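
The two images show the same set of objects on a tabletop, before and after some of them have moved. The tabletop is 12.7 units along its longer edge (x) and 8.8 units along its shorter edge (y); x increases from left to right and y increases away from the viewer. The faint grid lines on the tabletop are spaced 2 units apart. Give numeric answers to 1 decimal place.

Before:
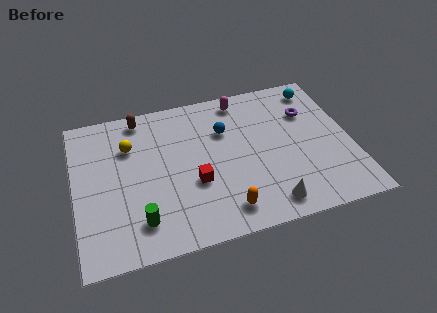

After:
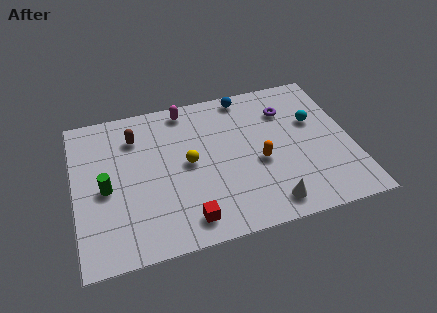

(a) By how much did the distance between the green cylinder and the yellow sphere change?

-0.6

The distance was about 4.4 in the first image and 3.8 in the second, so they moved 0.6 units closer together.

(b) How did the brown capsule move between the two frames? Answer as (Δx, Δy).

(-0.3, -1.1)

The brown capsule was at about (3.2, 7.8) and moved to about (2.9, 6.7).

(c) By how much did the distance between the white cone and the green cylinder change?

+1.9

The distance was about 5.8 in the first image and 7.7 in the second, so they moved 1.9 units further apart.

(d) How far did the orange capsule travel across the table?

2.9

The orange capsule was near (6.6, 1.4) before and (8.4, 3.7) after, so it travelled √(1.8² + 2.3²) ≈ 2.9 units.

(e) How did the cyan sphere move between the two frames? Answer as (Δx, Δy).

(-0.4, -2.0)

From the two frames, the cyan sphere sits at roughly (11.5, 7.5) before and (11.1, 5.5) after.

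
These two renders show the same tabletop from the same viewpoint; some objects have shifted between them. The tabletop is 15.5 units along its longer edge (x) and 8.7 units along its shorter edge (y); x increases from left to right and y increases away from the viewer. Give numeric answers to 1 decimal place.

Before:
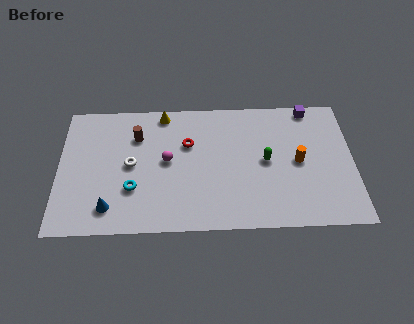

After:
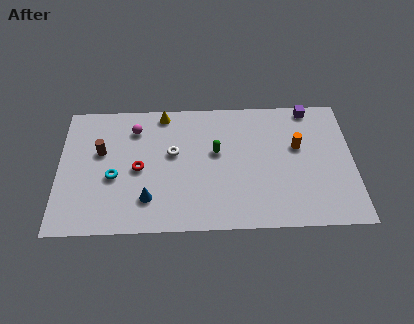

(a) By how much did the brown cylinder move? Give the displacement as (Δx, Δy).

(-1.9, -1.0)

From the two frames, the brown cylinder sits at roughly (4.1, 6.3) before and (2.2, 5.3) after.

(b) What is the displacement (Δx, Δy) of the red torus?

(-2.6, -1.6)

From the two frames, the red torus sits at roughly (6.8, 5.7) before and (4.2, 4.1) after.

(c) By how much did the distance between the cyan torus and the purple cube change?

+0.6

Before: roughly 10.7 units apart; after: 11.3. That's 0.6 units further apart.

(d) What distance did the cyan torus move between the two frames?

1.3

From (3.9, 2.8) to (2.9, 3.6), the cyan torus covered √(1.0² + 0.8²) ≈ 1.3 units.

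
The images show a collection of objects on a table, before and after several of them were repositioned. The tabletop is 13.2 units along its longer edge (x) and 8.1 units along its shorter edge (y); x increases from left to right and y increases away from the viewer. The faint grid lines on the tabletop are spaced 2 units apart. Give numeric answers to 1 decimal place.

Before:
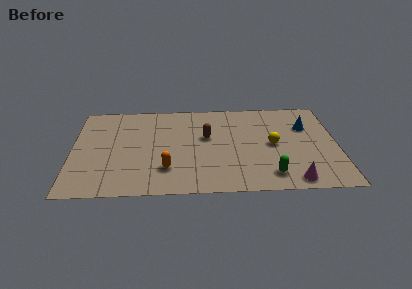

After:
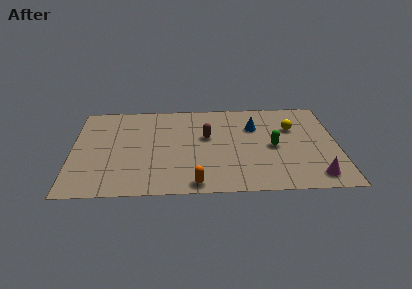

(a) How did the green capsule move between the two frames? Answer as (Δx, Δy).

(0.2, 2.4)

The green capsule started near (9.8, 1.4) and ended near (10.0, 3.8).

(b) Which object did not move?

the brown capsule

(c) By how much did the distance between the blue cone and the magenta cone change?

+0.6

They were about 4.7 units apart before and 5.3 after — 0.6 units further apart.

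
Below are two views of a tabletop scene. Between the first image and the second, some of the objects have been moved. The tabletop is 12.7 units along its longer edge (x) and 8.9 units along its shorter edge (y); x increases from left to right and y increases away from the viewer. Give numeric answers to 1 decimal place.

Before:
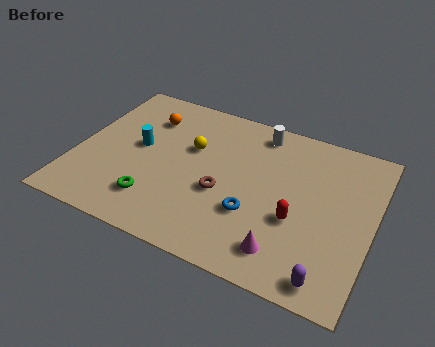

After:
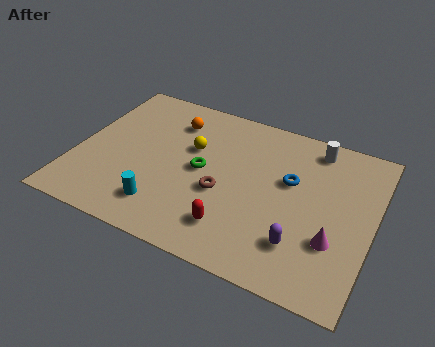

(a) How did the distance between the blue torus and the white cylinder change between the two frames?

-2.3

They were about 4.7 units apart before and 2.4 after — 2.3 units closer together.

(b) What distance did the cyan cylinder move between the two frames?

3.4

From (2.6, 4.8) to (4.1, 1.8), the cyan cylinder covered √(1.5² + 3.0²) ≈ 3.4 units.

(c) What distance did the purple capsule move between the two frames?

1.8

The purple capsule was near (11.2, 1.0) before and (9.9, 2.2) after, so it travelled √(1.3² + 1.2²) ≈ 1.8 units.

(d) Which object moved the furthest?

the cyan cylinder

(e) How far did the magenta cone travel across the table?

2.3

From (9.3, 1.6) to (11.2, 2.9), the magenta cone covered √(1.9² + 1.3²) ≈ 2.3 units.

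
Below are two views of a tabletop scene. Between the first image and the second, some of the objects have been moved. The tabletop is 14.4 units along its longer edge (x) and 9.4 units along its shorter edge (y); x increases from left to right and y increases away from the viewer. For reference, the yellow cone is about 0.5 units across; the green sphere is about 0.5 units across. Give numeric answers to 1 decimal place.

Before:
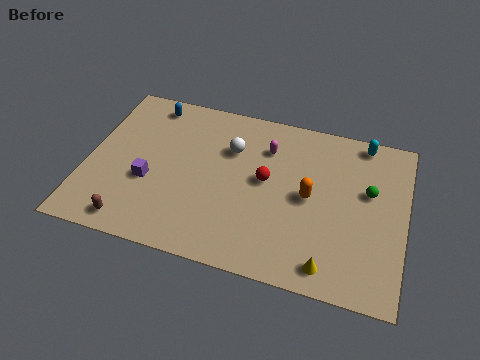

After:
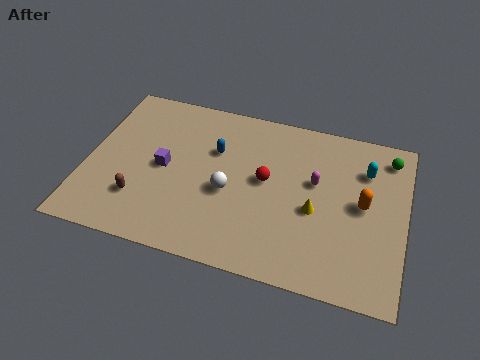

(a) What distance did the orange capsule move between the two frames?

2.4

The orange capsule was near (10.1, 4.7) before and (12.5, 4.9) after, so it travelled √(2.4² + 0.2²) ≈ 2.4 units.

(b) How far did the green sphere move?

2.3

From (12.7, 5.7) to (13.5, 7.9), the green sphere covered √(0.8² + 2.2²) ≈ 2.3 units.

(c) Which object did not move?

the red sphere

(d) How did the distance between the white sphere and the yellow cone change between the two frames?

-3.3

They were about 7.2 units apart before and 3.9 after — 3.3 units closer together.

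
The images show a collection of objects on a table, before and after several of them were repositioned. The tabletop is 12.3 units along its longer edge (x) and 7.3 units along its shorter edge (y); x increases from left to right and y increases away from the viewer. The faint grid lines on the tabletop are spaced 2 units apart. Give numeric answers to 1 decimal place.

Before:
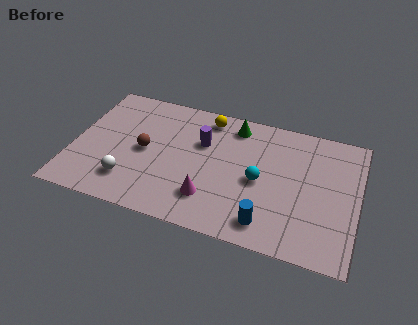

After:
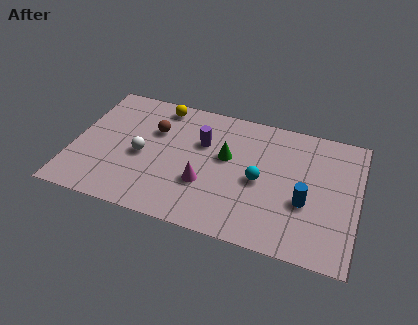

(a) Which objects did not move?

the cyan sphere and the purple cylinder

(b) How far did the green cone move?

1.9

From (6.8, 6.2) to (6.6, 4.3), the green cone covered √(0.2² + 1.9²) ≈ 1.9 units.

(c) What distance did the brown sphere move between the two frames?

1.3

The brown sphere moved from about (3.1, 3.6) to (3.4, 4.9), a distance of √(0.3² + 1.3²) ≈ 1.3.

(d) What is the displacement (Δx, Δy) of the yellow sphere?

(-2.1, 0.1)

From the two frames, the yellow sphere sits at roughly (5.6, 6.3) before and (3.5, 6.4) after.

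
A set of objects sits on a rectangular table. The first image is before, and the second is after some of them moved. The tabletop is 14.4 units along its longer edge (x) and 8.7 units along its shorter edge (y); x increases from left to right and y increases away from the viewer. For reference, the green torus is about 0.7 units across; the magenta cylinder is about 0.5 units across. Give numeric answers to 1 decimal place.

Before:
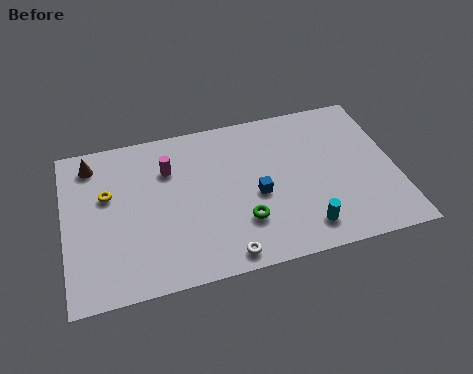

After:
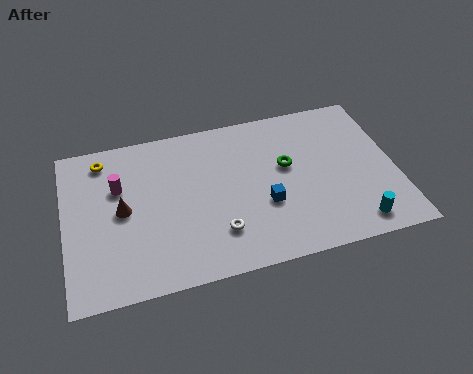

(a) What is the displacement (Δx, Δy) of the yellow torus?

(-0.1, 2.0)

From the two frames, the yellow torus sits at roughly (1.9, 5.4) before and (1.8, 7.4) after.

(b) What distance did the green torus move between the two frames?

3.3

From (7.6, 2.5) to (9.7, 5.1), the green torus covered √(2.1² + 2.6²) ≈ 3.3 units.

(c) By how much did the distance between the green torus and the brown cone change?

-0.7

The distance was about 7.9 in the first image and 7.2 in the second, so they moved 0.7 units closer together.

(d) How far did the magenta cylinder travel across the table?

2.3

The magenta cylinder moved from about (4.6, 6.2) to (2.4, 5.7), a distance of √(2.2² + 0.5²) ≈ 2.3.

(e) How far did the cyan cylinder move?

2.2

The cyan cylinder was near (10.2, 1.5) before and (12.4, 1.2) after, so it travelled √(2.2² + 0.3²) ≈ 2.2 units.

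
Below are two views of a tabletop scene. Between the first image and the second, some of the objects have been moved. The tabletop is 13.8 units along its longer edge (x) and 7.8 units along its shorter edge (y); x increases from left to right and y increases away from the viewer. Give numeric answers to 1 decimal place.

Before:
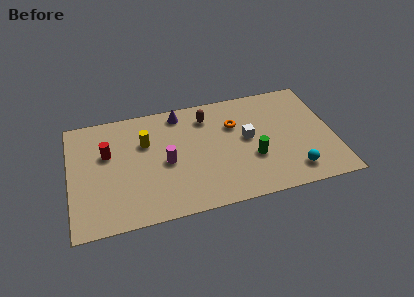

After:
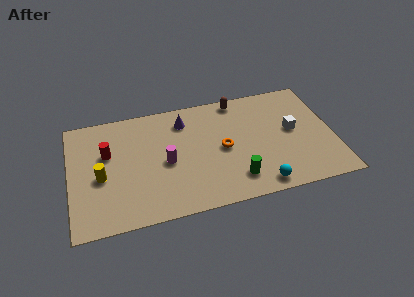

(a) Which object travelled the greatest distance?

the yellow cylinder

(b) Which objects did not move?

the red cylinder and the magenta cylinder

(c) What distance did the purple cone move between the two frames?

0.6

The purple cone was near (5.9, 6.8) before and (6.1, 6.2) after, so it travelled √(0.2² + 0.6²) ≈ 0.6 units.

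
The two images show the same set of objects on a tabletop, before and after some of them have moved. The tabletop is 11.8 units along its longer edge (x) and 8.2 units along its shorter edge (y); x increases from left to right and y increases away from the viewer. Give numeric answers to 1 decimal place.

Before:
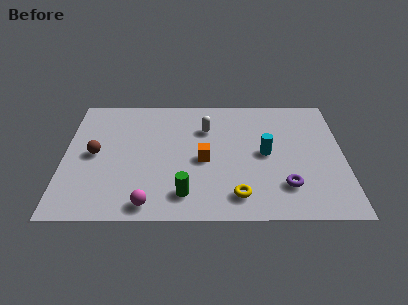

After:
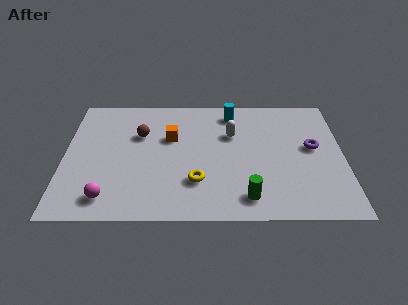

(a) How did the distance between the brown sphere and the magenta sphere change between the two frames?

+0.4

The distance was about 3.9 in the first image and 4.3 in the second, so they moved 0.4 units further apart.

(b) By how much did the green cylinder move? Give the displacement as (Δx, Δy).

(2.6, -0.2)

The green cylinder was at about (5.1, 1.5) and moved to about (7.7, 1.3).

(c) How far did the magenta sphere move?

1.7

The magenta sphere was near (3.6, 0.9) before and (1.9, 1.3) after, so it travelled √(1.7² + 0.4²) ≈ 1.7 units.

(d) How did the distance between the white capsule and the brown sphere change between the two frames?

-1.1

They were about 5.0 units apart before and 3.9 after — 1.1 units closer together.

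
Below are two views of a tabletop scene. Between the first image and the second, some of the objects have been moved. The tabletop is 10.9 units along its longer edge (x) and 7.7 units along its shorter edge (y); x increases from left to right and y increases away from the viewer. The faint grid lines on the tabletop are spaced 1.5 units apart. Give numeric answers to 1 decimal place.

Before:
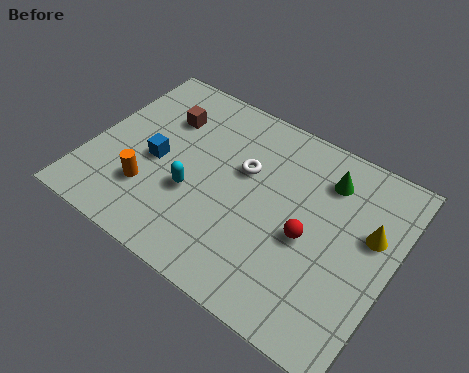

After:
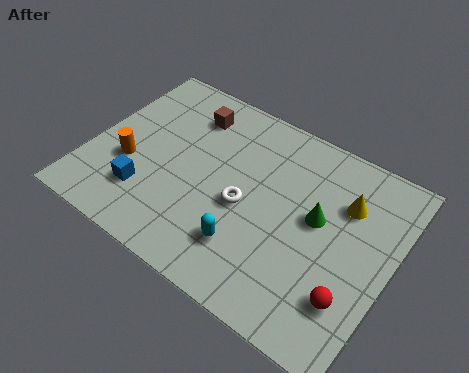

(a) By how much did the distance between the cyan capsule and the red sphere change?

-0.4

Before: roughly 4.1 units apart; after: 3.7. That's 0.4 units closer together.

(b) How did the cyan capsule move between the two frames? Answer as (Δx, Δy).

(2.2, -1.0)

The cyan capsule was at about (3.9, 2.9) and moved to about (6.1, 1.9).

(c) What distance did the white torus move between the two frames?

1.4

The white torus moved from about (5.4, 4.8) to (5.7, 3.4), a distance of √(0.3² + 1.4²) ≈ 1.4.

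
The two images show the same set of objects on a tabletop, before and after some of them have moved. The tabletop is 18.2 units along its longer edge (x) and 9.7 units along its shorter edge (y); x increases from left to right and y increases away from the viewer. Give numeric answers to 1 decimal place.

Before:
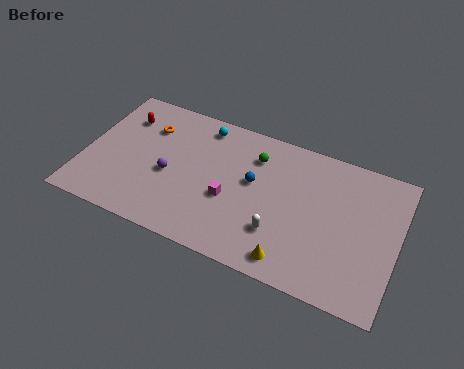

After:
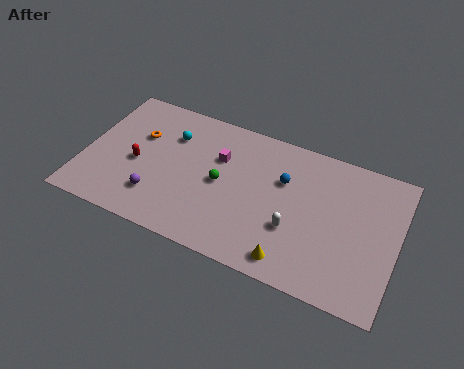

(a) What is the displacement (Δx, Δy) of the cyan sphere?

(-1.7, -1.4)

The cyan sphere was at about (6.5, 8.4) and moved to about (4.8, 7.0).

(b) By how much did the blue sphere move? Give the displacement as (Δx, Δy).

(1.7, 0.8)

The blue sphere started near (9.8, 5.6) and ended near (11.5, 6.4).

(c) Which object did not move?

the yellow cone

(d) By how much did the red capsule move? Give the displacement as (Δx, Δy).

(1.2, -3.0)

The red capsule started near (1.9, 7.3) and ended near (3.1, 4.3).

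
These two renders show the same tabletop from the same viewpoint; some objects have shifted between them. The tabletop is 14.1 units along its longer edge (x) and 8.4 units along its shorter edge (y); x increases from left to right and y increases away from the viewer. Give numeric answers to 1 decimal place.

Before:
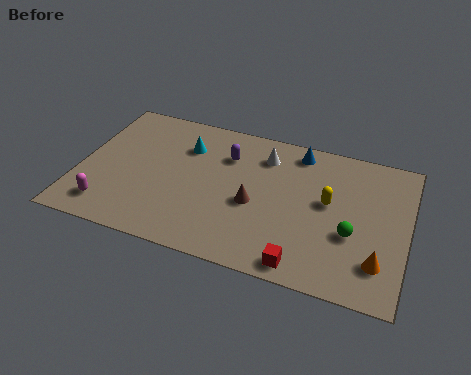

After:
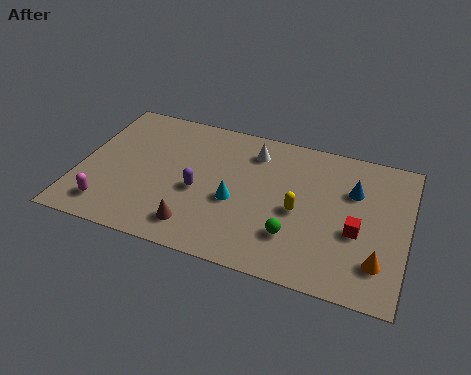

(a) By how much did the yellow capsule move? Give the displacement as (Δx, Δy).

(-1.2, -0.9)

The yellow capsule started near (10.7, 4.7) and ended near (9.5, 3.8).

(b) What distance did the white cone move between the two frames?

0.5

From (7.8, 6.6) to (7.3, 6.7), the white cone covered √(0.5² + 0.1²) ≈ 0.5 units.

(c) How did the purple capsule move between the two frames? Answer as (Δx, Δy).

(-1.0, -2.5)

From the two frames, the purple capsule sits at roughly (6.2, 6.1) before and (5.2, 3.6) after.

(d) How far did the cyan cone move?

3.5

The cyan cone moved from about (4.4, 6.1) to (6.8, 3.5), a distance of √(2.4² + 2.6²) ≈ 3.5.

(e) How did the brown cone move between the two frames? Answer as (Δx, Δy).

(-2.3, -2.1)

The brown cone was at about (7.6, 3.6) and moved to about (5.3, 1.5).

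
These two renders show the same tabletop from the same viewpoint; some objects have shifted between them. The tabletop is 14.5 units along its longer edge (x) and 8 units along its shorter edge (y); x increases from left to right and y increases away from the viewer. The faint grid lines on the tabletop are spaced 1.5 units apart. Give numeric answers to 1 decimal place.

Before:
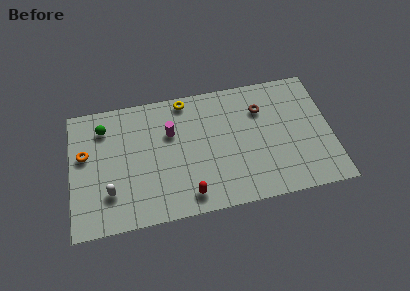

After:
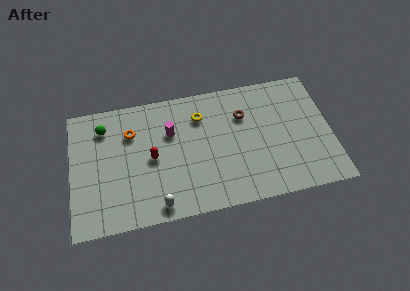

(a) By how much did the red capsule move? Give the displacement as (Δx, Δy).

(-1.9, 2.7)

The red capsule was at about (6.4, 1.2) and moved to about (4.5, 3.9).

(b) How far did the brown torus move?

1.0

The brown torus moved from about (10.7, 5.8) to (9.7, 5.6), a distance of √(1.0² + 0.2²) ≈ 1.0.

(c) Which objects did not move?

the green sphere and the magenta cylinder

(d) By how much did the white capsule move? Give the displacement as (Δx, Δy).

(2.6, -1.3)

The white capsule started near (2.1, 2.2) and ended near (4.7, 0.9).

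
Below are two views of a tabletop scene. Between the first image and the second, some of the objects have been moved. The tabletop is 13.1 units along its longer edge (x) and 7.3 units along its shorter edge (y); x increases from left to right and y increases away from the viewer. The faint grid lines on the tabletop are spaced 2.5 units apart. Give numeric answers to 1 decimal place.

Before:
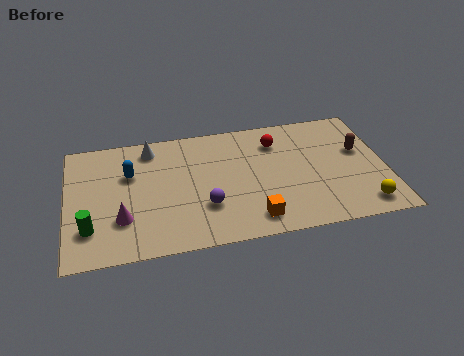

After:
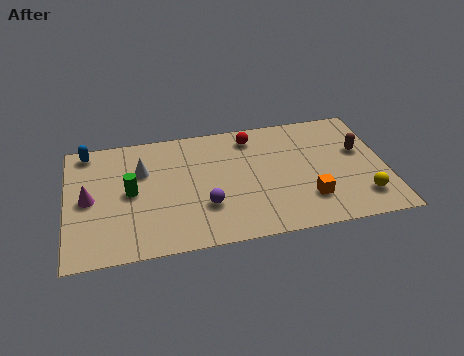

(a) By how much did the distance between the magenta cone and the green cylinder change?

+0.4

They were about 1.3 units apart before and 1.7 after — 0.4 units further apart.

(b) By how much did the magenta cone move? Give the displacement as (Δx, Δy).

(-1.3, 1.4)

The magenta cone started near (2.2, 2.2) and ended near (0.9, 3.6).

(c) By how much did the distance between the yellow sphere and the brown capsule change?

-0.5

They were about 3.3 units apart before and 2.8 after — 0.5 units closer together.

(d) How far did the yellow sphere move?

0.5

The yellow sphere moved from about (12.0, 1.1) to (12.0, 1.6), a distance of √(0.0² + 0.5²) ≈ 0.5.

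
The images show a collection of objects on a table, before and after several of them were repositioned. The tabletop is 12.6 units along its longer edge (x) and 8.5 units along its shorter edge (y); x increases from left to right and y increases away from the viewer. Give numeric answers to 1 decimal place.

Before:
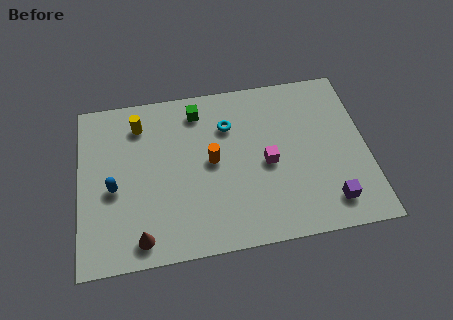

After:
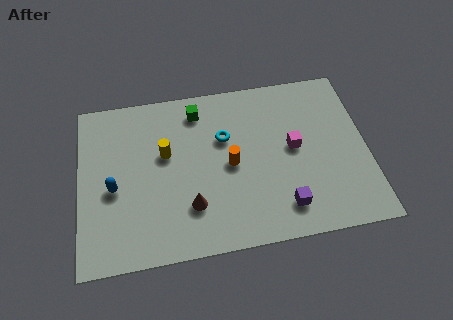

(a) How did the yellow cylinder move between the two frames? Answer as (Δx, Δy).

(1.1, -1.7)

From the two frames, the yellow cylinder sits at roughly (2.7, 6.8) before and (3.8, 5.1) after.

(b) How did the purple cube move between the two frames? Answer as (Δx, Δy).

(-2.0, 0.1)

The purple cube started near (10.8, 1.5) and ended near (8.8, 1.6).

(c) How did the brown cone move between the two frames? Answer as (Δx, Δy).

(2.2, 1.2)

The brown cone started near (2.6, 1.1) and ended near (4.8, 2.3).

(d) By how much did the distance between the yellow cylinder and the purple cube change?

-3.6

They were about 9.7 units apart before and 6.1 after — 3.6 units closer together.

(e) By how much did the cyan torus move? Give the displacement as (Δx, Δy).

(-0.2, -0.6)

The cyan torus started near (6.6, 6.1) and ended near (6.4, 5.5).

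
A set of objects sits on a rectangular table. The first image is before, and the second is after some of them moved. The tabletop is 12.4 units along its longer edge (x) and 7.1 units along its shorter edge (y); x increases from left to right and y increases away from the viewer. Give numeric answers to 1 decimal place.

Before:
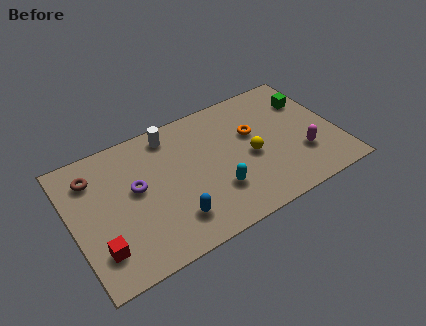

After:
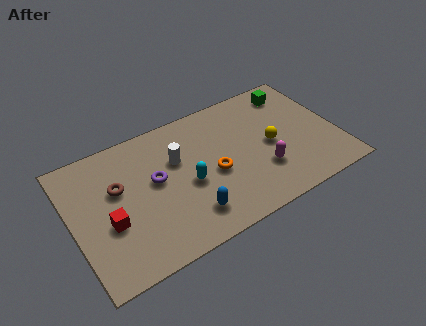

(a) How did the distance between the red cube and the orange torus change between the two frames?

-3.2

Before: roughly 8.1 units apart; after: 4.9. That's 3.2 units closer together.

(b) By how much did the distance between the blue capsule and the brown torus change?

-0.9

They were about 5.0 units apart before and 4.1 after — 0.9 units closer together.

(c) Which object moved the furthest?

the orange torus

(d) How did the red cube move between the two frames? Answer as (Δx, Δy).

(0.6, 1.1)

The red cube started near (1.0, 1.7) and ended near (1.6, 2.8).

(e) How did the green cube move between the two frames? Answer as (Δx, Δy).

(-0.6, 0.8)

From the two frames, the green cube sits at roughly (11.4, 5.1) before and (10.8, 5.9) after.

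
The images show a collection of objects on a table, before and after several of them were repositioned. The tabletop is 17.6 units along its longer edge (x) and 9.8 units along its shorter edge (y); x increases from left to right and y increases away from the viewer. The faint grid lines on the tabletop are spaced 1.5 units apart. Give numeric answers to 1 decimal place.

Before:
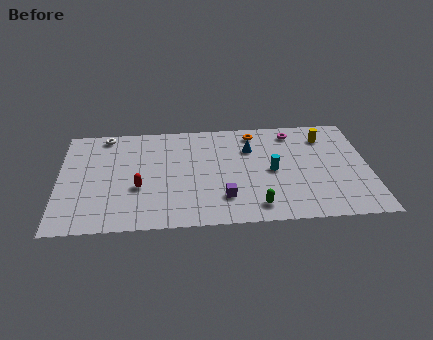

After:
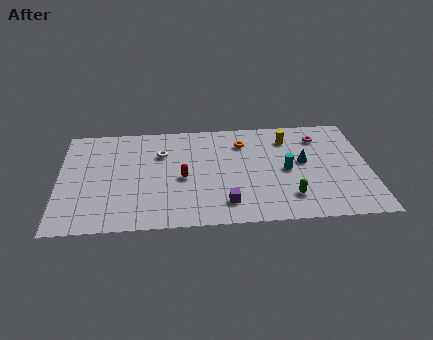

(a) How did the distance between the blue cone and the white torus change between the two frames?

-0.3

Before: roughly 8.5 units apart; after: 8.2. That's 0.3 units closer together.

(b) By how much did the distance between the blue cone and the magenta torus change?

-0.4

Before: roughly 2.9 units apart; after: 2.5. That's 0.4 units closer together.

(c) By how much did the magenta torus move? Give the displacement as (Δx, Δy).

(1.5, -0.6)

The magenta torus was at about (13.4, 8.3) and moved to about (14.9, 7.7).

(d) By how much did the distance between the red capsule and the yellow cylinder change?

-4.5

Before: roughly 11.4 units apart; after: 6.9. That's 4.5 units closer together.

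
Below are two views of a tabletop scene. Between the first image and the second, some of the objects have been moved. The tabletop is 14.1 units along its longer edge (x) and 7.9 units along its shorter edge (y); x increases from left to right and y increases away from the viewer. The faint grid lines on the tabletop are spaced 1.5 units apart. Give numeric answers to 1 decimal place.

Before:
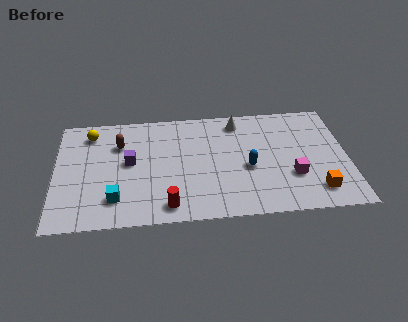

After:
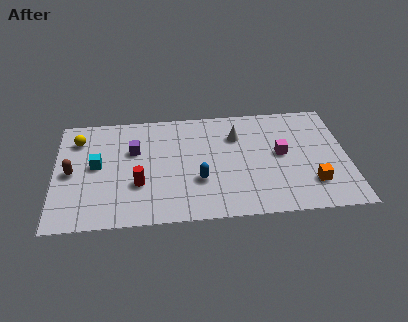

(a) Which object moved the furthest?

the brown capsule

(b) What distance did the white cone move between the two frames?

1.0

The white cone was near (8.9, 6.7) before and (8.8, 5.7) after, so it travelled √(0.1² + 1.0²) ≈ 1.0 units.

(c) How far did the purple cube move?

0.8

The purple cube moved from about (3.6, 4.3) to (3.8, 5.1), a distance of √(0.2² + 0.8²) ≈ 0.8.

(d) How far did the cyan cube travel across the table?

2.6

The cyan cube moved from about (2.9, 1.8) to (2.0, 4.2), a distance of √(0.9² + 2.4²) ≈ 2.6.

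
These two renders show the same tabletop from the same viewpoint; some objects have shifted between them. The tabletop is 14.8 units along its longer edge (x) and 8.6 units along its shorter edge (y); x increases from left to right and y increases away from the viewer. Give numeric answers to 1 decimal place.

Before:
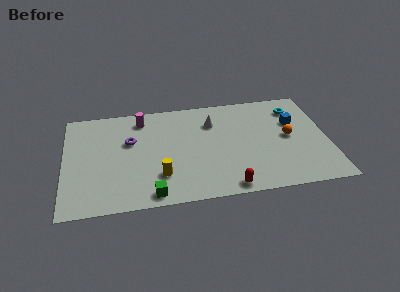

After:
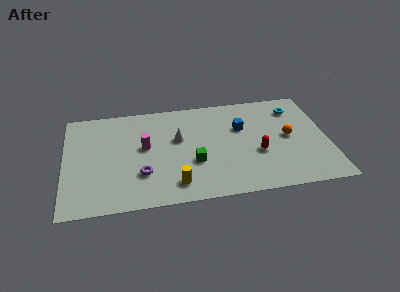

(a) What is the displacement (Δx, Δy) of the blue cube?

(-3.0, 0.0)

The blue cube was at about (13.0, 5.6) and moved to about (10.0, 5.6).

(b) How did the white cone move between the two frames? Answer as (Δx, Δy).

(-2.0, -1.1)

The white cone was at about (8.4, 6.3) and moved to about (6.4, 5.2).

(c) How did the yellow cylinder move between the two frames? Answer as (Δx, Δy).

(0.8, -0.8)

From the two frames, the yellow cylinder sits at roughly (5.3, 2.3) before and (6.1, 1.5) after.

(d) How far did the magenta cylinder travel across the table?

2.4

The magenta cylinder moved from about (4.4, 7.2) to (4.5, 4.8), a distance of √(0.1² + 2.4²) ≈ 2.4.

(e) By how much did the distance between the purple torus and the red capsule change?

-0.5

They were about 7.0 units apart before and 6.5 after — 0.5 units closer together.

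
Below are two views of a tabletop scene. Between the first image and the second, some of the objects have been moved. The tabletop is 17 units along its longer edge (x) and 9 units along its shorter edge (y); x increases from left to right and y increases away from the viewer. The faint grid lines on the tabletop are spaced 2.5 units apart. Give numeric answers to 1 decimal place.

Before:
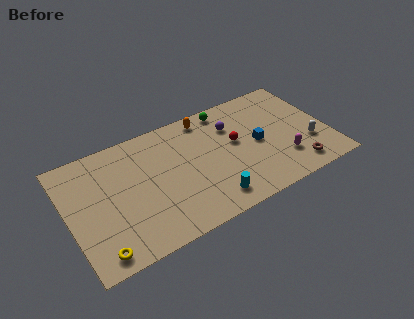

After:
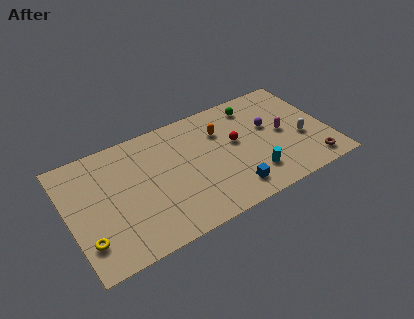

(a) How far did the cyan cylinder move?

3.0

The cyan cylinder moved from about (8.8, 1.5) to (11.7, 2.1), a distance of √(2.9² + 0.6²) ≈ 3.0.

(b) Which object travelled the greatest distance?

the blue cube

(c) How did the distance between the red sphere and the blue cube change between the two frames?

+2.0

They were about 1.6 units apart before and 3.6 after — 2.0 units further apart.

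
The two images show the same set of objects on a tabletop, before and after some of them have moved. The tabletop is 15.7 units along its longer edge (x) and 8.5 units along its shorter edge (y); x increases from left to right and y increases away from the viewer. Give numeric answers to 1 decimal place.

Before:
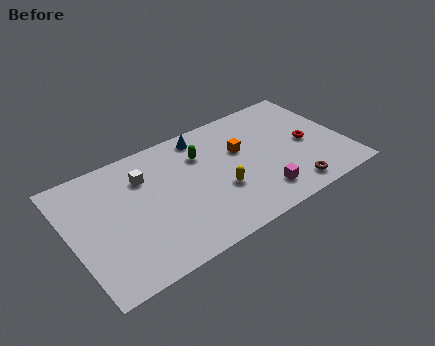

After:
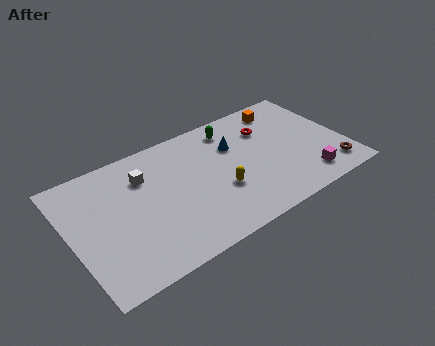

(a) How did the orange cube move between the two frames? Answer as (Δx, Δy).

(2.9, 1.9)

The orange cube was at about (9.9, 5.3) and moved to about (12.8, 7.2).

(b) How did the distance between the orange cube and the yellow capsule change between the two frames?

+3.4

Before: roughly 2.7 units apart; after: 6.1. That's 3.4 units further apart.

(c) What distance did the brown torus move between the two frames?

2.5

From (12.1, 1.2) to (14.6, 1.5), the brown torus covered √(2.5² + 0.3²) ≈ 2.5 units.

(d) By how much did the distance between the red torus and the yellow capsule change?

-0.9

Before: roughly 5.4 units apart; after: 4.5. That's 0.9 units closer together.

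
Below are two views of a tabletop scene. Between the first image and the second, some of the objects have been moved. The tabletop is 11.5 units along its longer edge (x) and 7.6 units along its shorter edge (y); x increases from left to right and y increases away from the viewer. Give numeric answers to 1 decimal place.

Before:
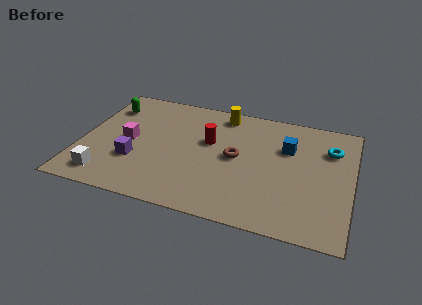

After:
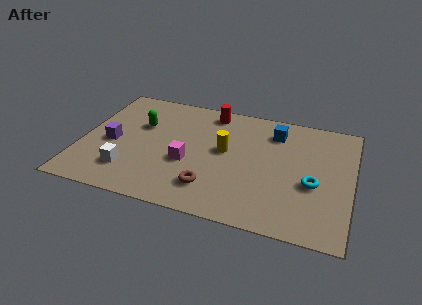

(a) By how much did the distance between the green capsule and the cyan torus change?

-1.9

Before: roughly 9.6 units apart; after: 7.7. That's 1.9 units closer together.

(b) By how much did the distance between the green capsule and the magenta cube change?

+0.5

The distance was about 2.4 in the first image and 2.9 in the second, so they moved 0.5 units further apart.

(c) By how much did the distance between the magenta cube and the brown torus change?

-2.9

The distance was about 4.6 in the first image and 1.7 in the second, so they moved 2.9 units closer together.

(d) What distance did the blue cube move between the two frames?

1.1

The blue cube was near (8.7, 5.1) before and (8.1, 6.0) after, so it travelled √(0.6² + 0.9²) ≈ 1.1 units.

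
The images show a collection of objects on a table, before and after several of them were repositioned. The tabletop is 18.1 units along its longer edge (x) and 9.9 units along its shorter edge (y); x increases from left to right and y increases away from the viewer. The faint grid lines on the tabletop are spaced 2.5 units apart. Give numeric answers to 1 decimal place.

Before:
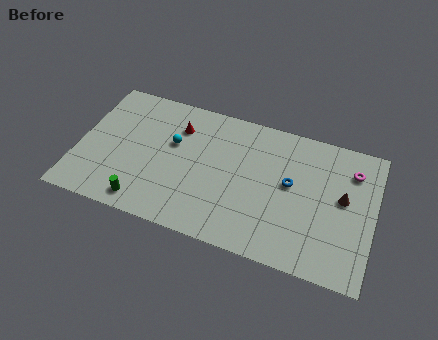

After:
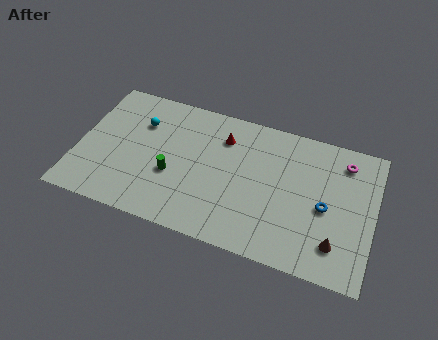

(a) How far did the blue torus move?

2.4

The blue torus moved from about (13.0, 5.5) to (15.2, 4.5), a distance of √(2.2² + 1.0²) ≈ 2.4.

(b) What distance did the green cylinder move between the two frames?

2.9

From (4.4, 1.3) to (5.9, 3.8), the green cylinder covered √(1.5² + 2.5²) ≈ 2.9 units.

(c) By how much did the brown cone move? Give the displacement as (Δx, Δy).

(-0.2, -3.3)

From the two frames, the brown cone sits at roughly (16.2, 5.5) before and (16.0, 2.2) after.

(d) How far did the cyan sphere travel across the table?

2.3

The cyan sphere was near (5.7, 6.1) before and (3.6, 7.0) after, so it travelled √(2.1² + 0.9²) ≈ 2.3 units.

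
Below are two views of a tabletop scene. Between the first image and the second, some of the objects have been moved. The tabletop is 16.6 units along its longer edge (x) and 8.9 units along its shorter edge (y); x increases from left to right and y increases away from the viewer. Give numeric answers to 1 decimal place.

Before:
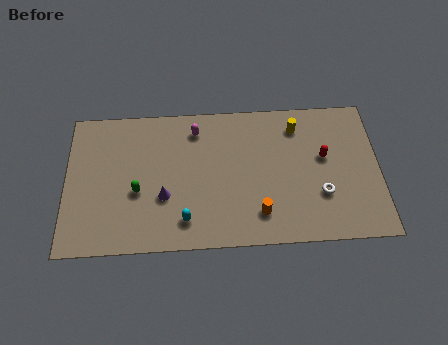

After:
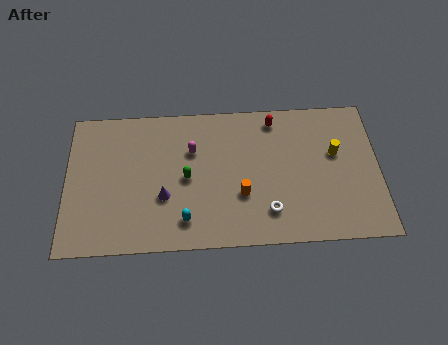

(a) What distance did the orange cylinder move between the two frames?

1.5

The orange cylinder was near (10.2, 1.9) before and (9.3, 3.1) after, so it travelled √(0.9² + 1.2²) ≈ 1.5 units.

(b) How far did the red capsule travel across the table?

3.6

The red capsule was near (13.7, 5.2) before and (11.1, 7.7) after, so it travelled √(2.6² + 2.5²) ≈ 3.6 units.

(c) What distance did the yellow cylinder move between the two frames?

2.7

The yellow cylinder was near (12.3, 7.2) before and (14.3, 5.4) after, so it travelled √(2.0² + 1.8²) ≈ 2.7 units.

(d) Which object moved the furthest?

the red capsule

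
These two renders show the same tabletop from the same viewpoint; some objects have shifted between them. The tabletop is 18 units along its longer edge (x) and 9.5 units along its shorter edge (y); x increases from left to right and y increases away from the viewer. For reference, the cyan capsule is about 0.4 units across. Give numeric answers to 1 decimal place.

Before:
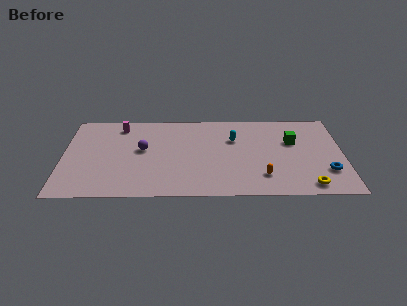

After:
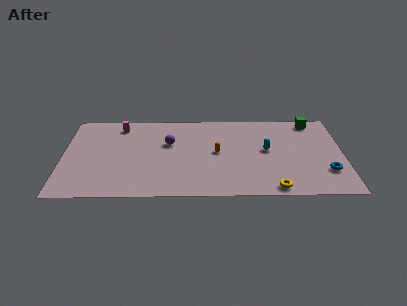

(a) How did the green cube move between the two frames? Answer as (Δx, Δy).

(1.3, 2.3)

From the two frames, the green cube sits at roughly (14.8, 6.1) before and (16.1, 8.4) after.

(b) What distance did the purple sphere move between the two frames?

1.8

The purple sphere was near (5.1, 5.3) before and (6.8, 6.0) after, so it travelled √(1.7² + 0.7²) ≈ 1.8 units.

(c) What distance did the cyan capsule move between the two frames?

2.5

From (11.0, 6.4) to (13.1, 5.1), the cyan capsule covered √(2.1² + 1.3²) ≈ 2.5 units.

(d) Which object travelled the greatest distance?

the orange capsule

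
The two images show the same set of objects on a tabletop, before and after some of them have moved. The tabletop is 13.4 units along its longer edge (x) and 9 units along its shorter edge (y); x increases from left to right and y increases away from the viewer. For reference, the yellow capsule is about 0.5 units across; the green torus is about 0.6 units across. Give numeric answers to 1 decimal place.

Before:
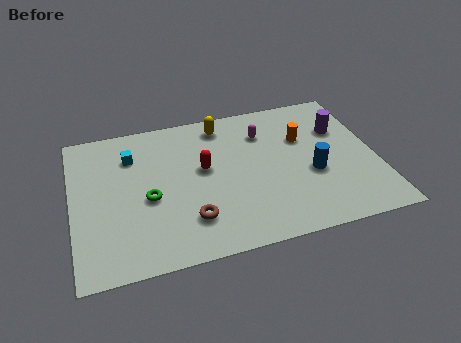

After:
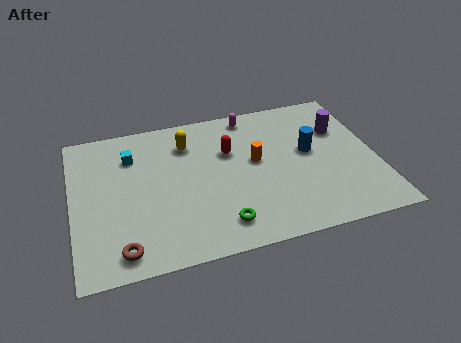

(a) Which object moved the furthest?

the green torus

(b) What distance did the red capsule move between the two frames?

1.4

From (5.8, 5.1) to (7.0, 5.9), the red capsule covered √(1.2² + 0.8²) ≈ 1.4 units.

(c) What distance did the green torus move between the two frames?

3.8

The green torus moved from about (3.3, 3.9) to (6.3, 1.6), a distance of √(3.0² + 2.3²) ≈ 3.8.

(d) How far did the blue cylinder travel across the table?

1.4

The blue cylinder moved from about (10.5, 3.6) to (10.5, 5.0), a distance of √(0.0² + 1.4²) ≈ 1.4.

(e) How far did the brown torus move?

3.2

From (5.0, 2.2) to (2.0, 1.2), the brown torus covered √(3.0² + 1.0²) ≈ 3.2 units.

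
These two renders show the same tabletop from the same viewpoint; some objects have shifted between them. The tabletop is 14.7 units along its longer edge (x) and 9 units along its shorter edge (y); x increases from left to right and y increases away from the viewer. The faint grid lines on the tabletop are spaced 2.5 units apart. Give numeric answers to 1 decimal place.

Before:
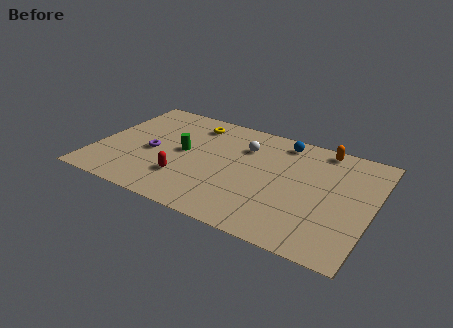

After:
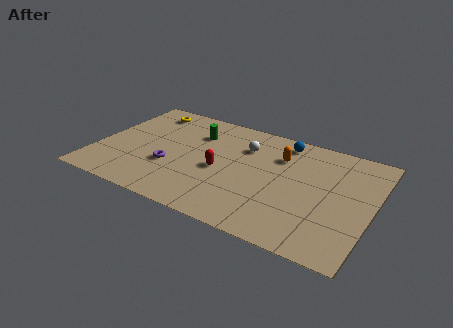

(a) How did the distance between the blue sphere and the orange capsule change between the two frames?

-0.8

They were about 2.1 units apart before and 1.3 after — 0.8 units closer together.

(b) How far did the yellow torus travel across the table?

2.7

The yellow torus was near (4.8, 7.4) before and (2.1, 7.6) after, so it travelled √(2.7² + 0.2²) ≈ 2.7 units.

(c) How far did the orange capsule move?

2.6

The orange capsule was near (11.7, 8.1) before and (9.6, 6.5) after, so it travelled √(2.1² + 1.6²) ≈ 2.6 units.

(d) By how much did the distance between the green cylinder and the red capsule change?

+0.9

They were about 2.2 units apart before and 3.1 after — 0.9 units further apart.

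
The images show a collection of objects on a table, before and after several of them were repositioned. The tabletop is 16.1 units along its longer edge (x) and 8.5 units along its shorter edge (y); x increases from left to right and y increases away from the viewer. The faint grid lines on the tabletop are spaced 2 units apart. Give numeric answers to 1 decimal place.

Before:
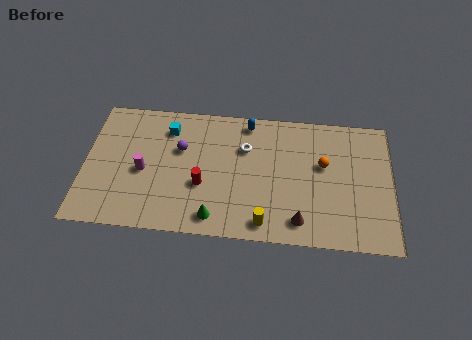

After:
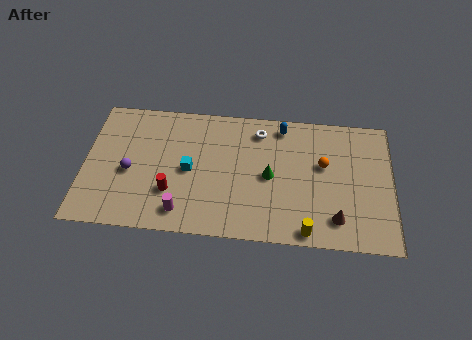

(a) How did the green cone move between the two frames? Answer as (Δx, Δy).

(2.8, 2.9)

The green cone started near (6.9, 1.2) and ended near (9.7, 4.1).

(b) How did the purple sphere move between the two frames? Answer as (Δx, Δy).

(-2.6, -1.7)

From the two frames, the purple sphere sits at roughly (5.0, 5.4) before and (2.4, 3.7) after.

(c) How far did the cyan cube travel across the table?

2.9

From (4.3, 6.7) to (5.5, 4.1), the cyan cube covered √(1.2² + 2.6²) ≈ 2.9 units.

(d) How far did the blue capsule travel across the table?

1.8

From (8.5, 7.5) to (10.3, 7.4), the blue capsule covered √(1.8² + 0.1²) ≈ 1.8 units.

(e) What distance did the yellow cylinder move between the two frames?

2.2

From (9.5, 1.1) to (11.7, 0.8), the yellow cylinder covered √(2.2² + 0.3²) ≈ 2.2 units.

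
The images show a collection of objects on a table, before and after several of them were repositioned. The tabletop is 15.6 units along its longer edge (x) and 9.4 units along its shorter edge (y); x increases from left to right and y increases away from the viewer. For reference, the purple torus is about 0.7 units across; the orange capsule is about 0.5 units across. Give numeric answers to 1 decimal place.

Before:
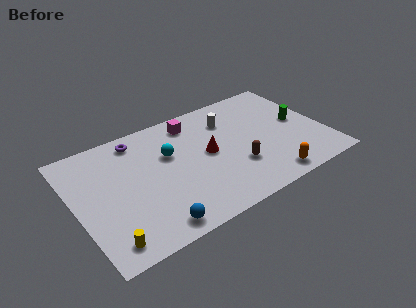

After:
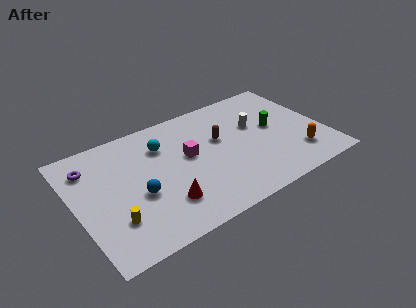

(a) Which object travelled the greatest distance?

the red cone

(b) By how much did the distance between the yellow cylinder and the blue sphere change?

-0.7

The distance was about 2.8 in the first image and 2.1 in the second, so they moved 0.7 units closer together.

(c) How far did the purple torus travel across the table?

3.2

From (4.3, 8.1) to (1.2, 7.3), the purple torus covered √(3.1² + 0.8²) ≈ 3.2 units.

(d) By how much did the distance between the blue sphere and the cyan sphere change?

-1.5

The distance was about 5.2 in the first image and 3.7 in the second, so they moved 1.5 units closer together.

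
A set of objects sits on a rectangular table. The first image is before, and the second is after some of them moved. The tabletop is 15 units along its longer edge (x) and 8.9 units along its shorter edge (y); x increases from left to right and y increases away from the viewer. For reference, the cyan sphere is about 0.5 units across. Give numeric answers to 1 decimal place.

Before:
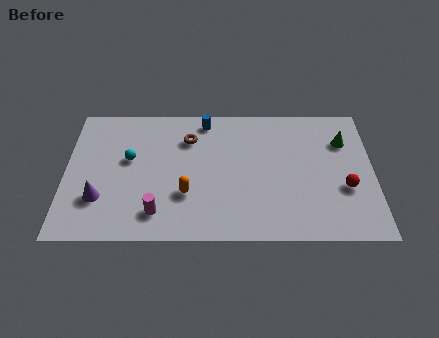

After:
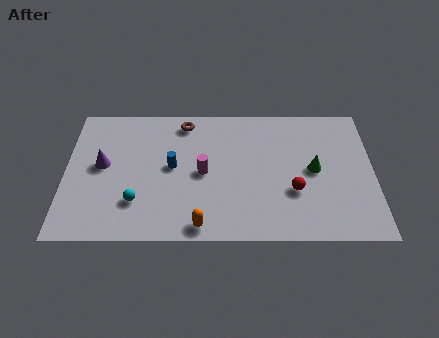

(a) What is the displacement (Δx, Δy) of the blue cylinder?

(-1.6, -3.1)

From the two frames, the blue cylinder sits at roughly (6.8, 7.8) before and (5.2, 4.7) after.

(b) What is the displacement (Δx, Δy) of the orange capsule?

(0.7, -2.0)

The orange capsule started near (5.9, 2.9) and ended near (6.6, 0.9).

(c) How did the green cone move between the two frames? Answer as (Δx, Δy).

(-1.5, -1.9)

The green cone started near (13.6, 6.4) and ended near (12.1, 4.5).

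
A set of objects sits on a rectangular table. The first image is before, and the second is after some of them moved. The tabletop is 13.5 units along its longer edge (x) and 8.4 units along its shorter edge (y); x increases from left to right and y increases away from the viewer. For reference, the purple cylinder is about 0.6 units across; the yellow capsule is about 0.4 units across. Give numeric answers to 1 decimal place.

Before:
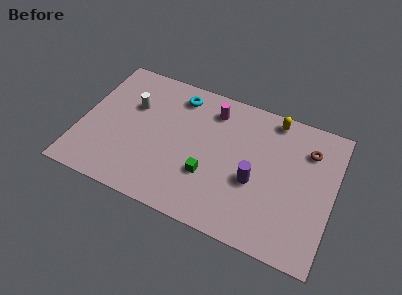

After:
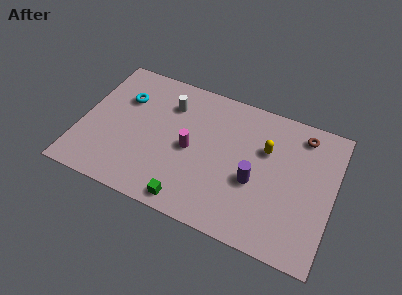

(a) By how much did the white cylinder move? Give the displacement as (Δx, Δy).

(1.9, 0.8)

The white cylinder was at about (2.6, 5.5) and moved to about (4.5, 6.3).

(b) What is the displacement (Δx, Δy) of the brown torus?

(-0.4, 0.8)

From the two frames, the brown torus sits at roughly (12.0, 6.3) before and (11.6, 7.1) after.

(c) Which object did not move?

the purple cylinder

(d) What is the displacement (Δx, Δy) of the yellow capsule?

(-0.2, -2.0)

The yellow capsule started near (10.0, 7.5) and ended near (9.8, 5.5).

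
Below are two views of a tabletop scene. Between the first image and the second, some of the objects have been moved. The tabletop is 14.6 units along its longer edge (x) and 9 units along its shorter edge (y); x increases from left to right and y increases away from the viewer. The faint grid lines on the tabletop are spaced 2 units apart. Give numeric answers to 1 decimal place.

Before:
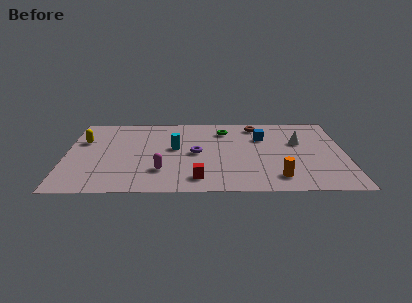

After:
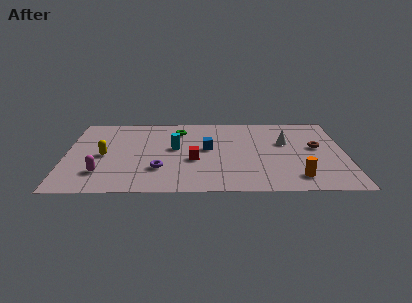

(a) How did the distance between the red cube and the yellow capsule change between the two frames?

-2.7

The distance was about 7.4 in the first image and 4.7 in the second, so they moved 2.7 units closer together.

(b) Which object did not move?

the cyan cylinder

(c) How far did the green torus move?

2.4

The green torus moved from about (8.3, 7.1) to (5.9, 7.1), a distance of √(2.4² + 0.0²) ≈ 2.4.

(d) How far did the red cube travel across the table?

2.1

The red cube was near (6.9, 1.5) before and (6.7, 3.6) after, so it travelled √(0.2² + 2.1²) ≈ 2.1 units.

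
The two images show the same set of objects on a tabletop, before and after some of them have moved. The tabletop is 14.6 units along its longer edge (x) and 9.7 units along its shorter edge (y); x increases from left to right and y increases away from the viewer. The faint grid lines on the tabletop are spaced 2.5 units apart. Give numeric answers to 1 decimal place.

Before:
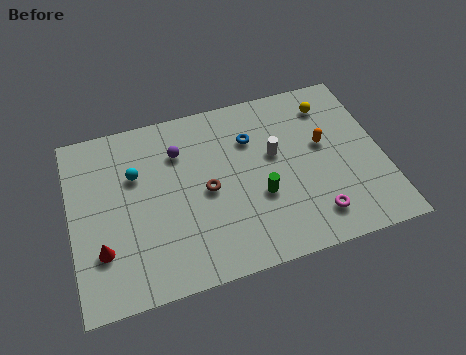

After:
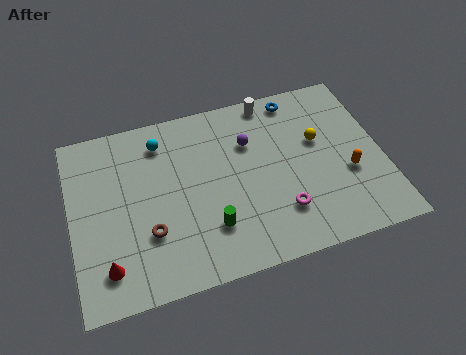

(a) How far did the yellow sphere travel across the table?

2.0

From (12.4, 7.8) to (11.7, 5.9), the yellow sphere covered √(0.7² + 1.9²) ≈ 2.0 units.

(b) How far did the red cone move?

0.9

The red cone moved from about (1.3, 2.8) to (1.5, 1.9), a distance of √(0.2² + 0.9²) ≈ 0.9.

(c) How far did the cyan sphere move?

2.0

The cyan sphere moved from about (3.1, 6.4) to (4.4, 7.9), a distance of √(1.3² + 1.5²) ≈ 2.0.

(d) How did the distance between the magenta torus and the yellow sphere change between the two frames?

-2.1

The distance was about 6.1 in the first image and 4.0 in the second, so they moved 2.1 units closer together.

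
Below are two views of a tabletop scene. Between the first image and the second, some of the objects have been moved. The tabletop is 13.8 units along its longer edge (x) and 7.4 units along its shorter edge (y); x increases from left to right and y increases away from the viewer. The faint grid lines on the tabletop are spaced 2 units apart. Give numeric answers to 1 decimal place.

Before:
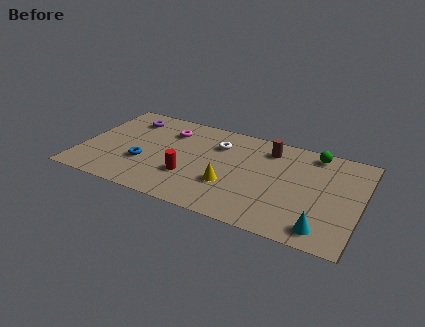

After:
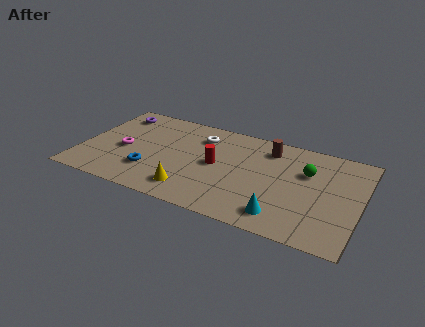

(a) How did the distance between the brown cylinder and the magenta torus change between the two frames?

+2.5

They were about 5.0 units apart before and 7.5 after — 2.5 units further apart.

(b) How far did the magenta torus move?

3.0

The magenta torus was near (4.1, 5.6) before and (2.1, 3.3) after, so it travelled √(2.0² + 2.3²) ≈ 3.0 units.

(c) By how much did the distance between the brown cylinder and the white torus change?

+0.8

Before: roughly 2.6 units apart; after: 3.4. That's 0.8 units further apart.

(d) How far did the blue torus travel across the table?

0.6

From (3.2, 2.6) to (3.6, 2.1), the blue torus covered √(0.4² + 0.5²) ≈ 0.6 units.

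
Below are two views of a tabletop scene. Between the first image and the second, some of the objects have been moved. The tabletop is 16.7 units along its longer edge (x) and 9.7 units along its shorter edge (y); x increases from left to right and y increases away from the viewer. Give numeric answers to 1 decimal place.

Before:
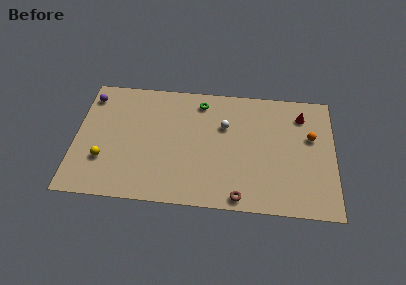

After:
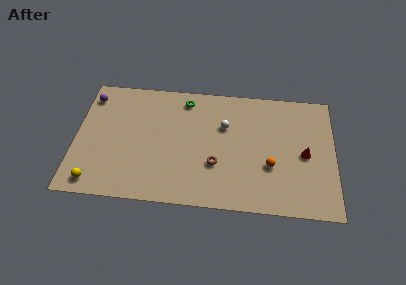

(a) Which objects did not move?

the white sphere and the purple sphere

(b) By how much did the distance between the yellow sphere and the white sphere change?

+1.3

They were about 8.4 units apart before and 9.7 after — 1.3 units further apart.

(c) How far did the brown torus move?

2.9

The brown torus was near (10.7, 0.9) before and (9.1, 3.3) after, so it travelled √(1.6² + 2.4²) ≈ 2.9 units.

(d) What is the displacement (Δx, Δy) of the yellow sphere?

(-0.5, -1.8)

The yellow sphere started near (1.9, 3.0) and ended near (1.4, 1.2).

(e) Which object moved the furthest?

the orange sphere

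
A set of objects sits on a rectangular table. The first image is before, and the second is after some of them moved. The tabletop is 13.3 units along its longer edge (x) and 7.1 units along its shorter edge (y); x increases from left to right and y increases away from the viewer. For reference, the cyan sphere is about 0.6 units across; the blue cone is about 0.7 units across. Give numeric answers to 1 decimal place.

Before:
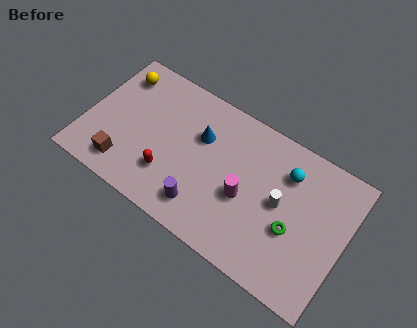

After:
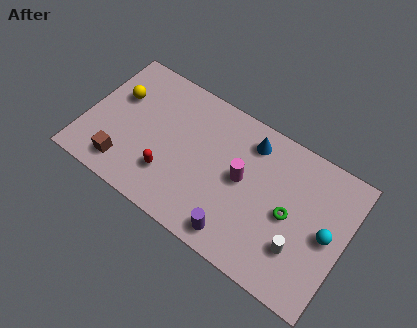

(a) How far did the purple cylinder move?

1.8

From (6.4, 1.4) to (8.2, 1.0), the purple cylinder covered √(1.8² + 0.4²) ≈ 1.8 units.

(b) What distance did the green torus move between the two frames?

0.7

The green torus moved from about (10.8, 2.8) to (10.5, 3.4), a distance of √(0.3² + 0.6²) ≈ 0.7.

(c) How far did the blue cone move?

2.6

The blue cone moved from about (5.7, 4.7) to (8.1, 5.8), a distance of √(2.4² + 1.1²) ≈ 2.6.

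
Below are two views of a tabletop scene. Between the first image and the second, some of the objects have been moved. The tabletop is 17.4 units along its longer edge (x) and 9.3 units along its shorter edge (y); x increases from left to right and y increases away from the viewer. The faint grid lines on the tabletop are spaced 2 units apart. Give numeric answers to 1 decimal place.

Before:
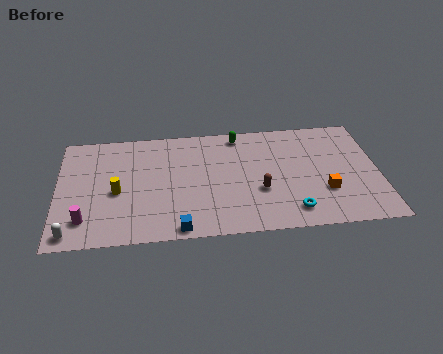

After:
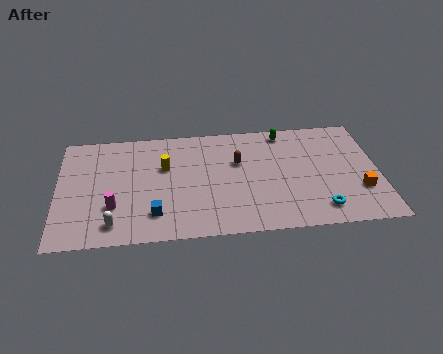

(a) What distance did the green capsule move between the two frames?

2.5

From (9.9, 8.2) to (12.4, 8.2), the green capsule covered √(2.5² + 0.0²) ≈ 2.5 units.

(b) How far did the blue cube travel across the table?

1.8

From (6.5, 0.8) to (5.2, 2.1), the blue cube covered √(1.3² + 1.3²) ≈ 1.8 units.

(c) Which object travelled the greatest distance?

the yellow cylinder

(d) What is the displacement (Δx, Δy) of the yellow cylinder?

(2.6, 1.8)

The yellow cylinder started near (3.2, 4.1) and ended near (5.8, 5.9).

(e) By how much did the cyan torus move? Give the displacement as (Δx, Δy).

(1.5, 0.0)

The cyan torus was at about (12.6, 1.6) and moved to about (14.1, 1.6).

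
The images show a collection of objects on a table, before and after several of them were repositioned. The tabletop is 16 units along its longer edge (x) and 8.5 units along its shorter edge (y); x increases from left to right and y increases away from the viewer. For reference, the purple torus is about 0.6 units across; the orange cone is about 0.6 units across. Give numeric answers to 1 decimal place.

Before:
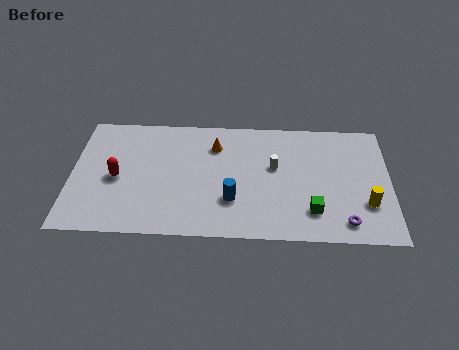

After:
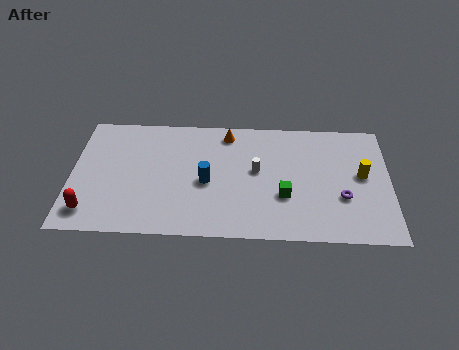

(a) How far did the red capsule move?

2.7

From (2.3, 3.9) to (1.0, 1.5), the red capsule covered √(1.3² + 2.4²) ≈ 2.7 units.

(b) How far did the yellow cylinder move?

2.0

The yellow cylinder moved from about (14.8, 2.6) to (14.6, 4.6), a distance of √(0.2² + 2.0²) ≈ 2.0.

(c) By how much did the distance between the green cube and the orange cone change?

-1.4

Before: roughly 6.6 units apart; after: 5.2. That's 1.4 units closer together.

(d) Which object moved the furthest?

the red capsule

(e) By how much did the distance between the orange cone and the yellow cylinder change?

-1.2

The distance was about 8.5 in the first image and 7.3 in the second, so they moved 1.2 units closer together.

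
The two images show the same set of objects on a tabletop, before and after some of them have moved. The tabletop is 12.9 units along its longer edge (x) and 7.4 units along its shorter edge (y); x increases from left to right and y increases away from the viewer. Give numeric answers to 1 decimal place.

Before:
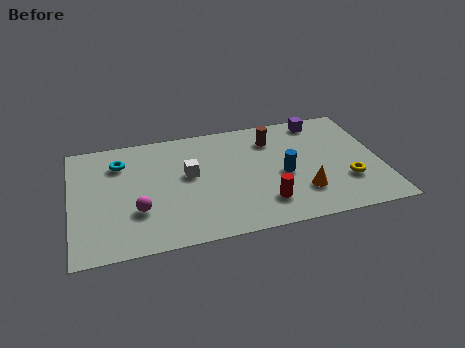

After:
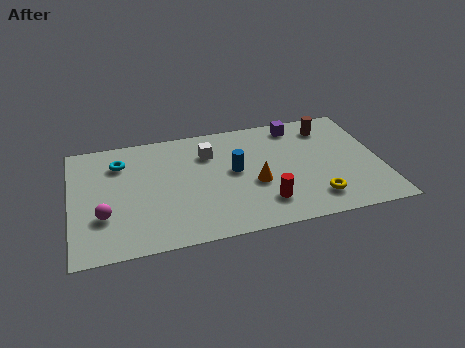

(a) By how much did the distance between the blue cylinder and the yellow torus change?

+1.3

They were about 2.8 units apart before and 4.1 after — 1.3 units further apart.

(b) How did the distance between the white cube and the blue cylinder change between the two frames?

-2.3

Before: roughly 4.0 units apart; after: 1.7. That's 2.3 units closer together.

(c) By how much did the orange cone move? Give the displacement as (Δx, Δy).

(-1.9, 1.0)

The orange cone was at about (9.5, 2.0) and moved to about (7.6, 3.0).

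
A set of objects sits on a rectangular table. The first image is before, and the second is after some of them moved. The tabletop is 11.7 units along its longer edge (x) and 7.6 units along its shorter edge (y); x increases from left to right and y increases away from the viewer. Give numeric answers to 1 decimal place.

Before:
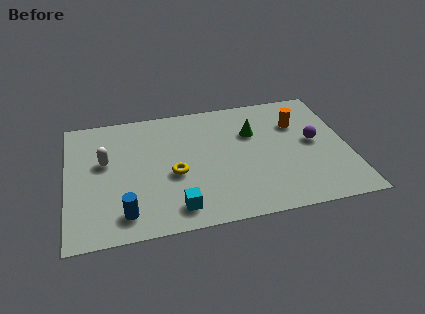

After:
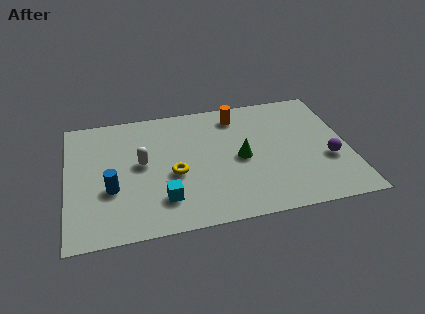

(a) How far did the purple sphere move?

1.3

The purple sphere moved from about (10.3, 4.0) to (10.8, 2.8), a distance of √(0.5² + 1.2²) ≈ 1.3.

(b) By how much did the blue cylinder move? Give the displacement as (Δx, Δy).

(-0.5, 1.5)

From the two frames, the blue cylinder sits at roughly (2.3, 1.3) before and (1.8, 2.8) after.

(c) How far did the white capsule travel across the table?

1.6

The white capsule moved from about (1.6, 4.5) to (3.1, 4.1), a distance of √(1.5² + 0.4²) ≈ 1.6.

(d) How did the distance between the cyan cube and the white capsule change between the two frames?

-1.9

They were about 4.3 units apart before and 2.4 after — 1.9 units closer together.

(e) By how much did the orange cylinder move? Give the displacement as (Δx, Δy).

(-2.5, 1.0)

From the two frames, the orange cylinder sits at roughly (9.7, 5.3) before and (7.2, 6.3) after.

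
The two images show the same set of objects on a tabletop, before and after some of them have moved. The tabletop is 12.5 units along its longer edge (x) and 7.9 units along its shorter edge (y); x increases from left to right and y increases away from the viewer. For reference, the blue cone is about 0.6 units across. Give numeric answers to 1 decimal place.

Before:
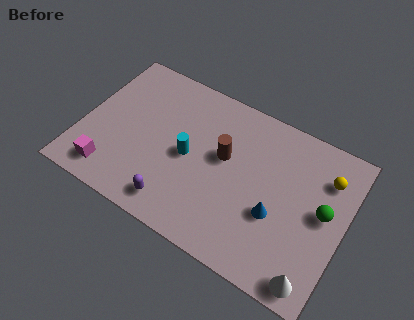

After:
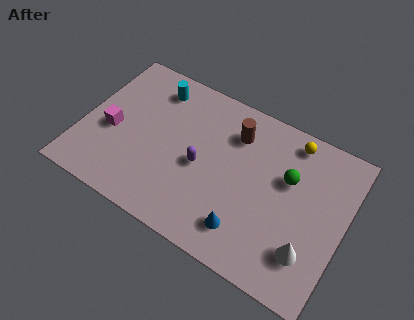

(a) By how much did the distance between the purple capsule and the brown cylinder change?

-1.1

Before: roughly 3.8 units apart; after: 2.7. That's 1.1 units closer together.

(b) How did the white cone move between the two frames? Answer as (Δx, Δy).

(-0.4, 1.1)

From the two frames, the white cone sits at roughly (11.5, 0.9) before and (11.1, 2.0) after.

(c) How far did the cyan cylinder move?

3.4

The cyan cylinder was near (5.1, 3.8) before and (3.0, 6.5) after, so it travelled √(2.1² + 2.7²) ≈ 3.4 units.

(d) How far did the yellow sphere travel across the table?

2.1

From (11.4, 5.9) to (9.6, 6.9), the yellow sphere covered √(1.8² + 1.0²) ≈ 2.1 units.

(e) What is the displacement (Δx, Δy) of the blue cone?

(-1.2, -1.4)

The blue cone started near (9.4, 3.0) and ended near (8.2, 1.6).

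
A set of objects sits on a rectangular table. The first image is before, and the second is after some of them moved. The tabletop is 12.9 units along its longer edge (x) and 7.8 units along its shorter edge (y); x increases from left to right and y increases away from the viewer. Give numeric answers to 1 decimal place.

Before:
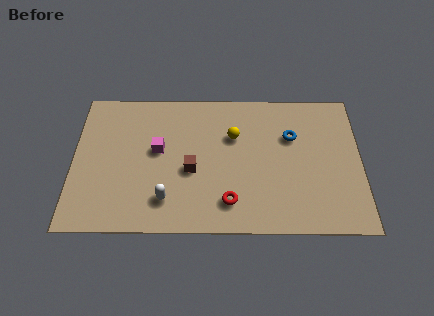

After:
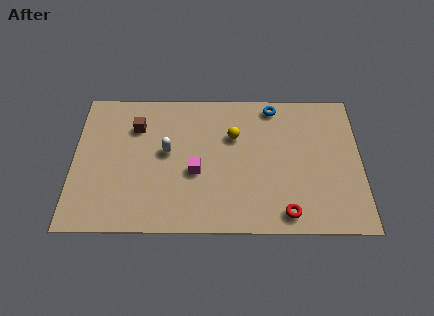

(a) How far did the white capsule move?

2.6

From (4.2, 1.7) to (4.2, 4.3), the white capsule covered √(0.0² + 2.6²) ≈ 2.6 units.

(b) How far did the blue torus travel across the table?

1.9

From (9.8, 5.2) to (9.0, 6.9), the blue torus covered √(0.8² + 1.7²) ≈ 1.9 units.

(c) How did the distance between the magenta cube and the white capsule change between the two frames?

-1.0

The distance was about 2.7 in the first image and 1.7 in the second, so they moved 1.0 units closer together.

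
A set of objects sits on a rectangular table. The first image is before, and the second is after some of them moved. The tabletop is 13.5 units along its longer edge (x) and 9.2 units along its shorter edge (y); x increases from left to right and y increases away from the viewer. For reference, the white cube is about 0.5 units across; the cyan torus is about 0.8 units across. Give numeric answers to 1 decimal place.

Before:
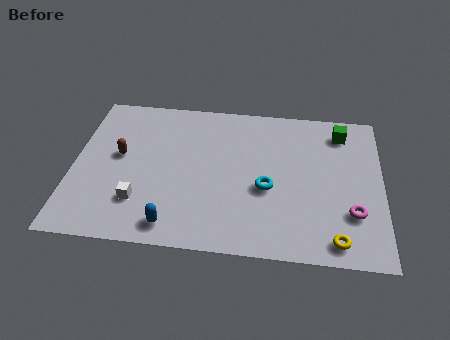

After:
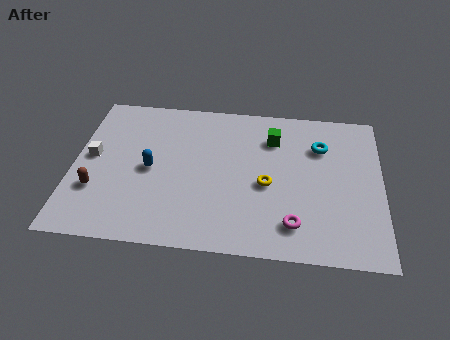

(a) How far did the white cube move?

3.3

From (3.0, 2.4) to (0.8, 4.9), the white cube covered √(2.2² + 2.5²) ≈ 3.3 units.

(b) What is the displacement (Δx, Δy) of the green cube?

(-3.0, -0.7)

The green cube started near (11.7, 7.6) and ended near (8.7, 6.9).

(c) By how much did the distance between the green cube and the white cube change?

-2.0

Before: roughly 10.1 units apart; after: 8.1. That's 2.0 units closer together.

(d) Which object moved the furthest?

the yellow torus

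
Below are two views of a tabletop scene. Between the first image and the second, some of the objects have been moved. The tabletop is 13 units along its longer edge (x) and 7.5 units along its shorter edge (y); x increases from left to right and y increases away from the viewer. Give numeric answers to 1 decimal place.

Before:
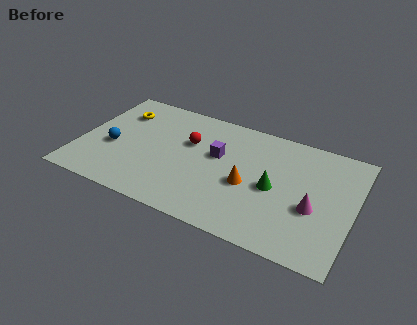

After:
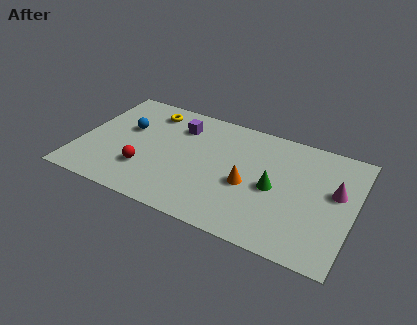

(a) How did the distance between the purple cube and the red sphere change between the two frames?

+2.3

Before: roughly 1.4 units apart; after: 3.7. That's 2.3 units further apart.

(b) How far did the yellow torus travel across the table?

1.5

The yellow torus moved from about (1.6, 5.6) to (3.0, 6.2), a distance of √(1.4² + 0.6²) ≈ 1.5.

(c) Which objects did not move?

the green cone and the orange cone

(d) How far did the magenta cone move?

1.7

From (11.2, 3.0) to (12.1, 4.4), the magenta cone covered √(0.9² + 1.4²) ≈ 1.7 units.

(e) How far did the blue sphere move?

1.6

The blue sphere was near (1.6, 3.1) before and (2.1, 4.6) after, so it travelled √(0.5² + 1.5²) ≈ 1.6 units.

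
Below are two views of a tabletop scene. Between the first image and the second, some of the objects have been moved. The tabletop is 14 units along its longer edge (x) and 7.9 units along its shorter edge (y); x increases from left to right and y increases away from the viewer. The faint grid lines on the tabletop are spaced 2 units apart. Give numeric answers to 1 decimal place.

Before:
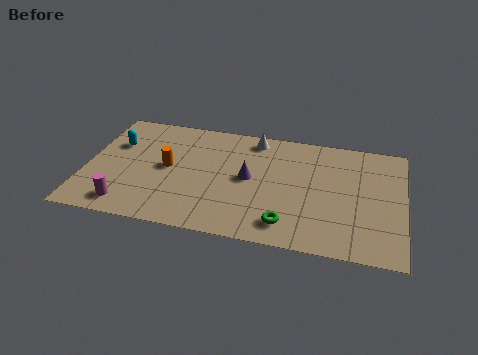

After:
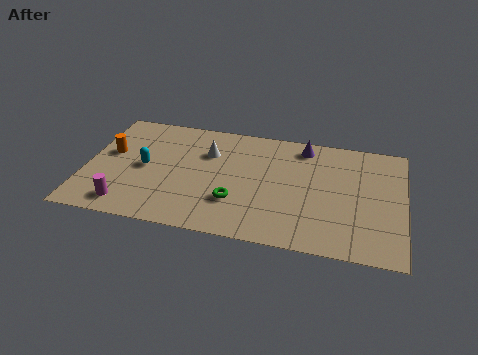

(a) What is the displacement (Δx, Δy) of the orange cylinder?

(-2.6, 0.5)

From the two frames, the orange cylinder sits at roughly (3.6, 4.1) before and (1.0, 4.6) after.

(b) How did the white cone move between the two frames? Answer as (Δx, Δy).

(-2.0, -1.4)

The white cone started near (7.3, 6.9) and ended near (5.3, 5.5).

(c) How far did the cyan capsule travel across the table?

2.0

The cyan capsule moved from about (1.2, 5.3) to (2.6, 3.9), a distance of √(1.4² + 1.4²) ≈ 2.0.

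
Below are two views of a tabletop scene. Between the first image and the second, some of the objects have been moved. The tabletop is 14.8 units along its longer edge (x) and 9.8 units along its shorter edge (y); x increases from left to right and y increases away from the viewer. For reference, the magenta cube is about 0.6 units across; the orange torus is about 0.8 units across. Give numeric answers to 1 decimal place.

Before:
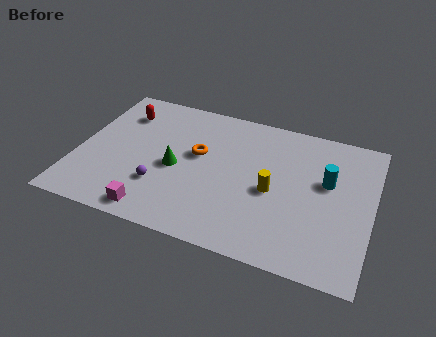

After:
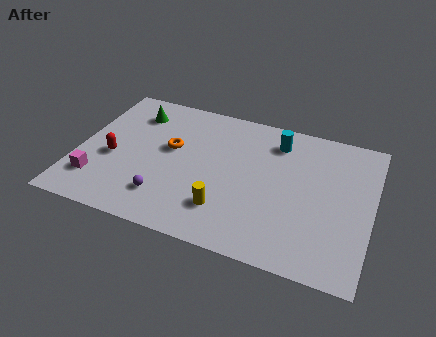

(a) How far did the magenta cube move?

3.3

The magenta cube was near (4.3, 1.1) before and (1.2, 2.3) after, so it travelled √(3.1² + 1.2²) ≈ 3.3 units.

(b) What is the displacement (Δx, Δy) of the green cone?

(-2.5, 3.3)

The green cone was at about (5.0, 4.4) and moved to about (2.5, 7.7).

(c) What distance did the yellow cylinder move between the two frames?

3.0

The yellow cylinder moved from about (9.9, 4.4) to (7.7, 2.4), a distance of √(2.2² + 2.0²) ≈ 3.0.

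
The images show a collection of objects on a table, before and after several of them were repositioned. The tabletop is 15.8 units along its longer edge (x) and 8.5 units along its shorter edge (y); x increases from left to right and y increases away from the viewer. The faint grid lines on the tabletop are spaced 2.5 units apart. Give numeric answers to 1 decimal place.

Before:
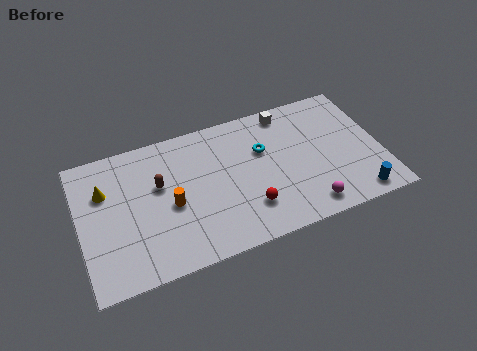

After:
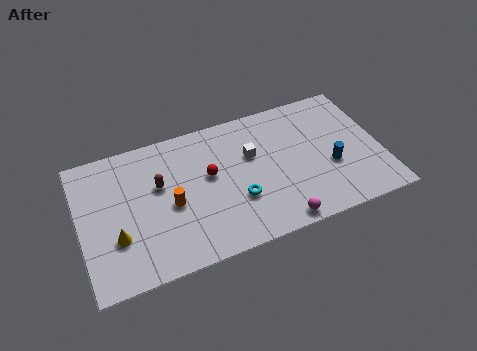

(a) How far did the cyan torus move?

3.1

From (9.7, 5.5) to (8.1, 2.9), the cyan torus covered √(1.6² + 2.6²) ≈ 3.1 units.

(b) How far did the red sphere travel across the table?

3.2

The red sphere moved from about (8.6, 2.2) to (6.8, 4.9), a distance of √(1.8² + 2.7²) ≈ 3.2.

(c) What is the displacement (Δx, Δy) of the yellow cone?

(0.4, -3.0)

From the two frames, the yellow cone sits at roughly (1.4, 5.8) before and (1.8, 2.8) after.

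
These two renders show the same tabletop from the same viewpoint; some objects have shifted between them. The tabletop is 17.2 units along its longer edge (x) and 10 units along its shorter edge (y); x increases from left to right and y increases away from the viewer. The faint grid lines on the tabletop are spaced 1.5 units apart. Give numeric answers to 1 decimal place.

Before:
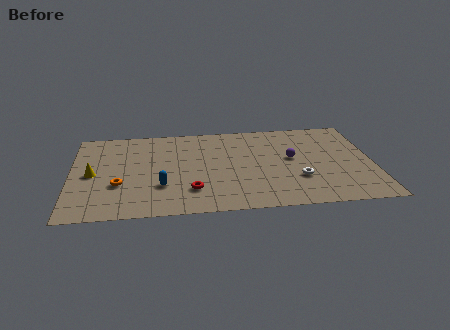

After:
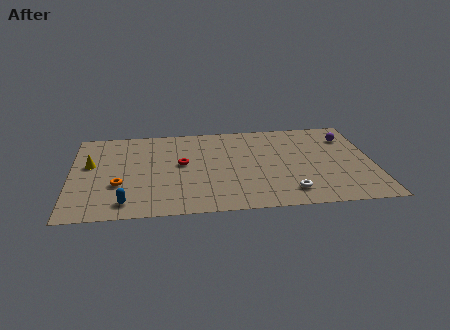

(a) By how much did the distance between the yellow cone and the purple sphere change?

+3.5

Before: roughly 11.4 units apart; after: 14.9. That's 3.5 units further apart.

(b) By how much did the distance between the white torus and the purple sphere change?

+4.5

Before: roughly 2.3 units apart; after: 6.8. That's 4.5 units further apart.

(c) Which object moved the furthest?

the purple sphere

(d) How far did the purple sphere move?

3.9

From (12.6, 5.5) to (15.9, 7.6), the purple sphere covered √(3.3² + 2.1²) ≈ 3.9 units.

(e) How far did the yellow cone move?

1.1

From (1.2, 4.8) to (1.1, 5.9), the yellow cone covered √(0.1² + 1.1²) ≈ 1.1 units.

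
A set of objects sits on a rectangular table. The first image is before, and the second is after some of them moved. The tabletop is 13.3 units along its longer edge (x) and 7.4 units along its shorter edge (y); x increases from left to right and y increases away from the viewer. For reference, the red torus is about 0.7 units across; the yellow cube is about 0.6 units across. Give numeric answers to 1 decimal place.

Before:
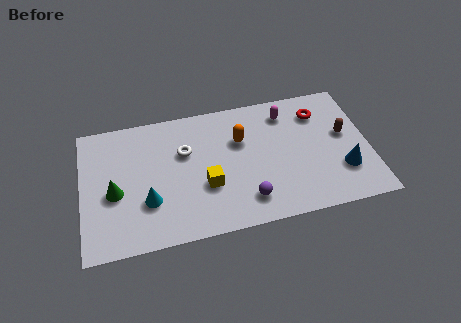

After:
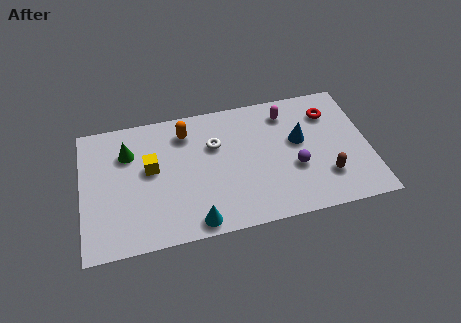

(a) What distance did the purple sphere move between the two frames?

2.6

The purple sphere moved from about (7.5, 1.5) to (9.8, 2.8), a distance of √(2.3² + 1.3²) ≈ 2.6.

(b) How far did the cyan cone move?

2.6

The cyan cone moved from about (3.0, 2.4) to (5.1, 0.8), a distance of √(2.1² + 1.6²) ≈ 2.6.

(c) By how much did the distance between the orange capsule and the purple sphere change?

+2.4

The distance was about 3.4 in the first image and 5.8 in the second, so they moved 2.4 units further apart.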